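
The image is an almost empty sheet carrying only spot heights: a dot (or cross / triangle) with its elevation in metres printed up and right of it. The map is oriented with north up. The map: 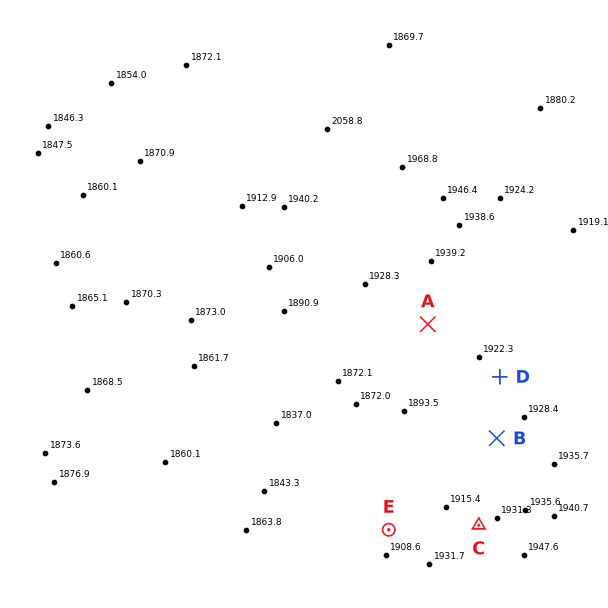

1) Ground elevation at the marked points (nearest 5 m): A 1920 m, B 1925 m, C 1930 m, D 1925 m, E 1900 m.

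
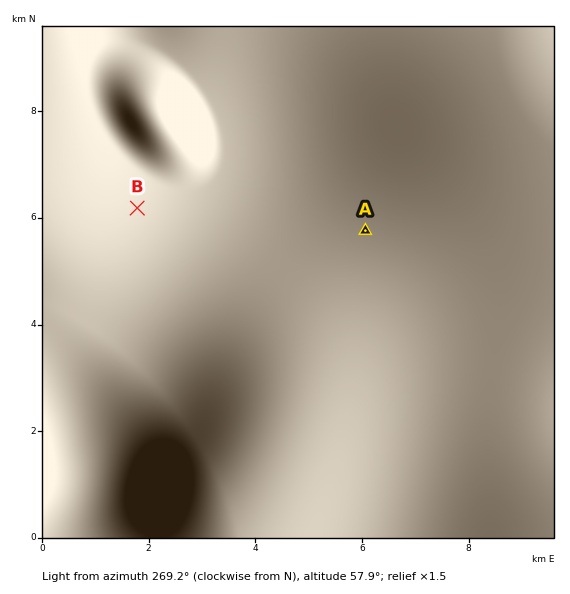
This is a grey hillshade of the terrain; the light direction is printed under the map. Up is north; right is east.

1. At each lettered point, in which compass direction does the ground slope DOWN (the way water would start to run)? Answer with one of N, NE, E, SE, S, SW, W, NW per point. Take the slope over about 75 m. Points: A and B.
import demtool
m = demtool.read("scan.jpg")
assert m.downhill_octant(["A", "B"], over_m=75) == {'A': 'SE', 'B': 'W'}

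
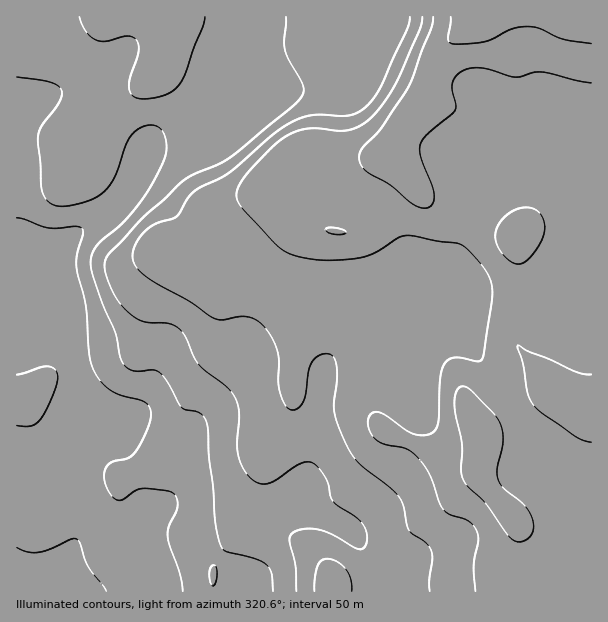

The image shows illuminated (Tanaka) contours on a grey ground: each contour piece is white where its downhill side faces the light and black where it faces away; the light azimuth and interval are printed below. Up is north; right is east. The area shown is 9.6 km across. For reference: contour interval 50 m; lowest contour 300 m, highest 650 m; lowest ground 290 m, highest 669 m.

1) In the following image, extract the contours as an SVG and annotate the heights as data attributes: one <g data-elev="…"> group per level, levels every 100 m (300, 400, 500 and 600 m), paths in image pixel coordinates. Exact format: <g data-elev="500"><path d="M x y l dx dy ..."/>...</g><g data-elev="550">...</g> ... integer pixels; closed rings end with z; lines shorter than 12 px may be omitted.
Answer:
<g data-elev="300"><path d="M17 547l10 5 11 0 13-3 20-10 6 0 3 4 8 23 18 25"/></g><g data-elev="400"><path d="M212 585l3 0 2-9-1-9-3-2-3 3-1 5z"/><path d="M17 77l33 5 8 4 4 4 0 5-2 6-19 25-3 12 4 53 4 9 8 5 11 1 16-3 13-5 10-6 11-16 13-36 10-11 8-3 7-1 6 3 5 6 2 9 0 10-10 24-12 20-14 18-35 33-4 10 1 14 10 31 13 29 5 24 4 9 4 3 6 3 19-1 6 2 8 9 15 27 4 2 12 2 7 7 3 10 1 26 4 33 2 33 5 24 3 4 4 3 27 6 12 6 6 9 1 18"/></g><g data-elev="500"><path d="M352 591l-1-12-4-9-9-8-11-3-6 2-3 5-3 12-1 13"/><path d="M410 17l-3 13-26 56-7 12-9 10-8 5-9 3-28-1-12 1-12 4-12 7-14 10-40 35-36 20-6 6-12 19-18 6-11 6-11 14-3 14 2 9 11 10 44 26 22 15 10 3 24-3 9 2 7 5 8 11 7 13 2 12 0 29 5 14 6 6 7 0 6-7 3-9 3-22 4-11 5-4 6-2 6 0 3 3 3 6 1 11-3 36 6 21 8 18 9 12 33 27 9 9 4 9 6 24 4 4 12 8 5 6 2 10-3 21 1 12"/></g><g data-elev="600"><path d="M518 542l6-1 6-4 3-6 0-7-2-9-5-8-23-19-5-9-1-11 6-27-2-16-7-11-21-22-6-5-6 0-5 5-2 12 8 40-1 24 1 9 6 9 18 18 23 32z"/><path d="M591 374l-7 0-9-3-26-12-21-8-10-6 5 20 5 28 6 12 8 8 33 23 7 4 9 2"/><path d="M513 263l6 1 8-3 10-12 6-12 2-9-2-9-4-7-6-4-11 0-10 4-9 7-6 9-2 9 3 9 6 10z"/><path d="M334 234l9 0 3-1 0-2-10-3-9 0-1 3z"/><path d="M433 17l-2 12-22 57-28 42-19 21-3 7 1 8 6 7 24 14 18 16 9 5 6 2 6-1 3-3 2-6-2-12-11-30-1-12 8-10 24-20 3-4 1-5-4-13 0-8 2-6 6-6 10-4 10 0 36 9 18-5 8 0 49 11"/></g>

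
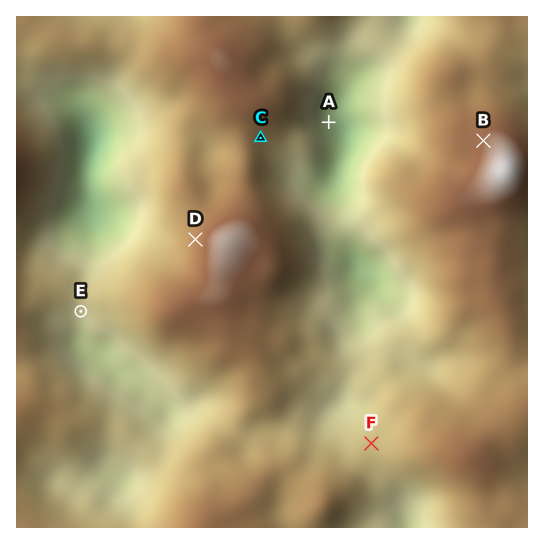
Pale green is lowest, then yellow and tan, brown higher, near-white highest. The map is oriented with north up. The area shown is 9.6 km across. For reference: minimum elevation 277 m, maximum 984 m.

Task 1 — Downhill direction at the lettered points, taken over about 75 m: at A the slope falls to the E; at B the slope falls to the W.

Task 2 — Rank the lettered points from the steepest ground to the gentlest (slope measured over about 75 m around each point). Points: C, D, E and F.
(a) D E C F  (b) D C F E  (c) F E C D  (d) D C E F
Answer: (d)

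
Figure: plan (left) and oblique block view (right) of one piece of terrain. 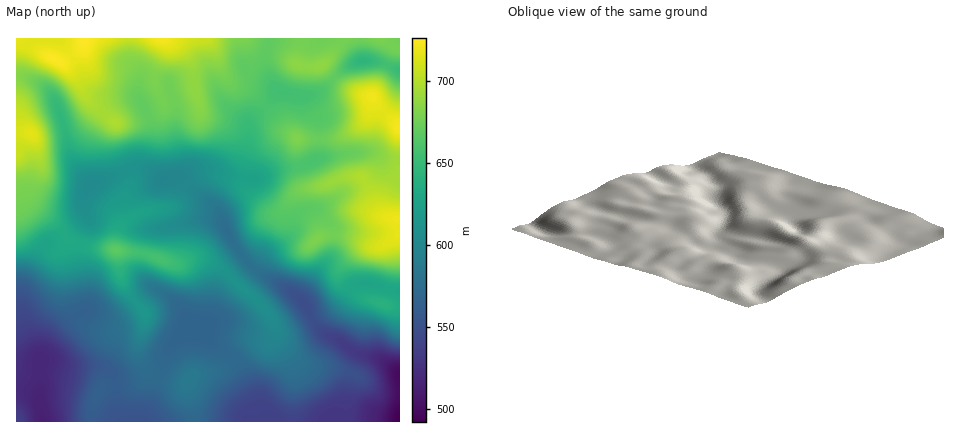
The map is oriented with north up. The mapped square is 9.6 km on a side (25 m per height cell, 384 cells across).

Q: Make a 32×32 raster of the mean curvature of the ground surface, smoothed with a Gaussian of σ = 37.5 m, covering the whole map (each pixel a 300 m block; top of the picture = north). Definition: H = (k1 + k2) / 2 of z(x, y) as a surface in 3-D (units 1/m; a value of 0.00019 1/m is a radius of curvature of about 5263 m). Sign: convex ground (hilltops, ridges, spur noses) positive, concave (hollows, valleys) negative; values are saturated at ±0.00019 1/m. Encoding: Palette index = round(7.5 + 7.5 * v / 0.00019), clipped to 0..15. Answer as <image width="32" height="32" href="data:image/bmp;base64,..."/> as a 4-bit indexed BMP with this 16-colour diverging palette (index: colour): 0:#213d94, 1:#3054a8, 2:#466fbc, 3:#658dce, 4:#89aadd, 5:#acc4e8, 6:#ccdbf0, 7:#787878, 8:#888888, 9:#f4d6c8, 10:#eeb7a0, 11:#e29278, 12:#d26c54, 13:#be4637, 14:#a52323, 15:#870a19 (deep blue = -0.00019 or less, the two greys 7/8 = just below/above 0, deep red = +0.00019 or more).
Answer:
<image width="32" height="32" href="data:image/bmp;base64,Qk12AgAAAAAAAHYAAAAoAAAAIAAAACAAAAABAAQAAAAAAAACAAATCwAAEwsAABAAAAAAAAAAlD0hAKhUMAC8b0YAzo1lAN2qiQDoxKwA8NvMAHh4eACIiIgAyNb0AKC37gB4kuIAVGzSADdGvgAjI6UAGQqHANZWa6Z3ZmaJdmd2Z2Z4l5OFaGq3Z2WJmXZWZYhVWHSUdmdoyXmXiqmHdUWrmFWKtYdoZqlnqHq5mYZXqqqH3pOHd2Z2V4doupmGiYiau8lRdVRWd3qWZ4dmZ7p5mqQiFIVFeal4xFd2Z4qqqmUwZhyHaKqZZug2d3eHestBA6Yfd3iYd1X+VXdlRZ3GJpmEjmaJdURK/nRWVFjuchSazv1ViGUzrYQBVlav5wED69yWNXmFNvwAGJdZ/EAAF/YyAySrqEbWB//YjbEiWGbnIEl4y5dq2c/8y7sRd+/SOM3qtnmar//smbzEB1Sf+Tjv67UmqEiCETaIcC2ZhL2Yhnq6iYQmmFMzRUBf26aHRHmKmqlEeYnMyodQW9uGZXu6u4qoNHmXeaqFJKmJuFRGmIZoujRWiXNGdou2Rb3elHiGVvszRFiVVmmndSN3at3ZaKf2FWZUVEQ0RYdmdTJHeGmI8imHUjeWNGiHh4pUQxM3f/FJebd6pqyJhnmvqrp1TZ+wOI3+qZbNmYWKqmVa2n6LYDu6yGemnJdleIZ3NLqKujBuqHVIloxVh4eGd1W6t6gAvGd1WnarOJmFVENt//NSBuiYd2lGmEqIdGeGOs7wNb+2t1dWVYZ5WHbOz4AAIIz7eqUzNrp0mEdnqWjXAFyXZWqZhp3Kmsd6Zmd2eqzJ"/>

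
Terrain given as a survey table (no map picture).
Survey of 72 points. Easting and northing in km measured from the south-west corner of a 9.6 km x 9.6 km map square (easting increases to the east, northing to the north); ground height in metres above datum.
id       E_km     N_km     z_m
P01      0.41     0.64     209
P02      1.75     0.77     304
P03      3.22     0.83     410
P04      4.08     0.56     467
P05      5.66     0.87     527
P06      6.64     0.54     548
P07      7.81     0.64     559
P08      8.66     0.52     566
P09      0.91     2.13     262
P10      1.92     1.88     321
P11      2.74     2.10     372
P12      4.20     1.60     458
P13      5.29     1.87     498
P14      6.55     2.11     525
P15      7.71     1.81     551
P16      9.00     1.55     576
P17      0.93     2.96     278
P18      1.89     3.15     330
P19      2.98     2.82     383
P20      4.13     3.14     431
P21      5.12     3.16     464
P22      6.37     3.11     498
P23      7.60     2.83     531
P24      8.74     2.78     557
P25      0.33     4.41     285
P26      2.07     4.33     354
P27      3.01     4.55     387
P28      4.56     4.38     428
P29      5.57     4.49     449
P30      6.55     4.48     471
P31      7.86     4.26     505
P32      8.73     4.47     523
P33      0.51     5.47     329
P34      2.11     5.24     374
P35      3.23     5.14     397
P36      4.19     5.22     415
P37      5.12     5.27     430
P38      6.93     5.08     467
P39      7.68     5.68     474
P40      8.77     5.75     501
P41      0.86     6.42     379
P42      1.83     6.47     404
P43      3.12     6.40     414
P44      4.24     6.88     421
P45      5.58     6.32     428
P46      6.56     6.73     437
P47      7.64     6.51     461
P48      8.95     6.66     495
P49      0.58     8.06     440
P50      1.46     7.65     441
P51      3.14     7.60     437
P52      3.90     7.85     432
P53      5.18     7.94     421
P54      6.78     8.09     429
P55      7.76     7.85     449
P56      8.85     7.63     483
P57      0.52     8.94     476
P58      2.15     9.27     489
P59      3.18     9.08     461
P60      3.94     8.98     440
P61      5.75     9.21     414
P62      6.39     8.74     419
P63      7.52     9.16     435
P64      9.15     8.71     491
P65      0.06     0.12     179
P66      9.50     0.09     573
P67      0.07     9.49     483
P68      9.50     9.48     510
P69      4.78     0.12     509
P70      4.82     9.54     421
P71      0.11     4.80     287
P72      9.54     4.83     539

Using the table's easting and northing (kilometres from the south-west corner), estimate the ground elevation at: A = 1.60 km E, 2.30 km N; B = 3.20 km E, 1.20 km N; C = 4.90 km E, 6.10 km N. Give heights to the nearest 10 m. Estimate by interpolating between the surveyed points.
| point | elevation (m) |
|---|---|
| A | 310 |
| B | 410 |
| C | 420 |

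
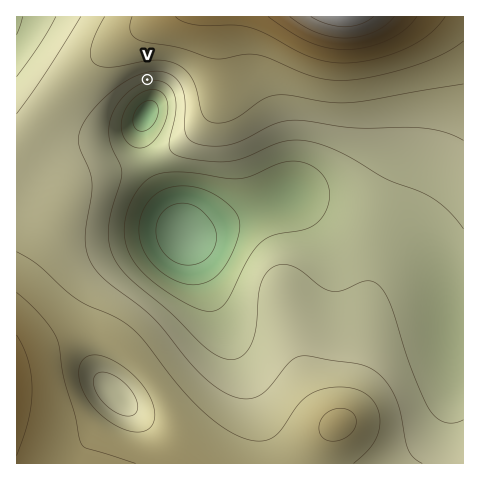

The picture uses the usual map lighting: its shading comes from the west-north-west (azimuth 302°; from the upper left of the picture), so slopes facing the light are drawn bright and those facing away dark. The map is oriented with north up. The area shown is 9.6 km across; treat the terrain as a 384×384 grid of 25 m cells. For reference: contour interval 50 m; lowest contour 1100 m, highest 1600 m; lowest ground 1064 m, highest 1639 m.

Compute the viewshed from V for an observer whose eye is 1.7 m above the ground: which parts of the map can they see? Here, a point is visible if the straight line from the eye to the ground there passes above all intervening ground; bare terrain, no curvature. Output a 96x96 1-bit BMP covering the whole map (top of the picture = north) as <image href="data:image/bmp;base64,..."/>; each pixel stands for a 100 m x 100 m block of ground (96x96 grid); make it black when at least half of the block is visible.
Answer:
<image width="96" height="96" href="data:image/bmp;base64,Qk2+BAAAAAAAAD4AAAAoAAAAYAAAAGAAAAABAAEAAAAAAIAEAAATCwAAEwsAAAIAAAAAAAAA////AAAAAAAAAAADA///8AAAAAAAAAADz///8AAAAAAAAAAB////8AAAAAAAAAAB////+AAAAAAAAAAA////+AAAAAAAAAAAf////gAAAAAAAAAAf////wAAAAAAAAAAf////8AAAAAAAAAAf/////AAAAAAAAAAf/////wAAAAAAAAAf/////4AAAAAAAAAf/////wAAAAAAAAAf/////gAAAAAIAAA/////+AAAAAAYAAA/////4AAAAAAYAAB/////wAAAADg4AAB/////AAAAAD/4AAD////8AAAAAD/wAAD////4AAAAAD/wAAH////wAAAAAD/wAAP////gAAAAAD/wAAf////AAAAAAD/wAA////8AAAAAAD/wAB////4AAAAAAD/wAD////gAAAAAAD/wAP////AAAAAAAD/4Af///+AAAAAAAD/8B////4AAAAAAAD///////wAAAAAAAD///////gAAAAAAAD///////AAAAAAAAD//////+AAAAAAAAD//////8AAAAAAAAD//////4AAAAAAAAD//////wAAAAAAAAD//////AAAAAAAAAD/////+AAAAAAAAAD/////4AAAAAAAAAD/////wAAAAAAAAAD/////AAAAAAAAAAD////+AAAAAAAAAAD////4AAAAAAAAAAD////wAAAAAAAAAAD////gAAAAAAAAAAD////AAAAAAAAAAACA//+AAAAAAAAAAAAAf/8AAAAAAAAAAAAAP/4AAAAAAAAAAAAAH/4AAAAAAAAAAAAAH/wAAAAAAAAAAAAAD/gAAAAAAAAAAAAAB/gAAAAAAAAAAAAAB/gAAAAAAAAAAAAAB/AAAAAAAAAAAAAAB/AAAAAAAAAAAAAAB/AAAAAAAAAAAAAAB/gAAAAAAAAAAAAAB/gAAAAAAAAAAAAAD/gAAAAAAAAAAAAAD/wAAAAAAAAAAAAAD/4AAAAAAAAAAAAAD/+AAAAAAAAAAAAAD//AAAAAAAAAAAAAD//wAAAAAAAAAAAAD//4AAAAAAAAAAAAD//+AAAAAAAAAAAAD///AAAAAAAAAAAAB///gAAAAAAAAAAAB///4AAAAAAAAAAAB///8AAAAAAAAAAAA///+AAAAAAAAAAAA///+AAAAAAAAAAAAf///AAAAAAAAAAAAf///gAAAAAAAAAAAP///gAAAAAAAAAAAP///wAAAAAAAAAAAH///wAAAAAAAAAAAD///wAAAAAAAAAAAB///wAAAAAAAAAAAA///wAAAAAAAAAAAAf//wAAAAAAAAAAAAP//wAAAAAAAAAAAAD//gAAAAAAAAAAAAA//gAAAAAAAAAAAAAH/AAAAAAAAAAAAAAB+AAAAAAAAAAAAAAAQAAAAAAAAAAAAAAAAAAAAAAAAAAAAAAAAAAAAAAAAAAAAAAAAAAAAAAAAAAAAAAAAAAAAAAAAAAAAAAAAAAAAAAAAAAAAAAAAAAAAAAAAAAAAAAAAAAAAAAAAAAAAAAAAAAAAAAAAAAAAAAAAAAAAAAAAAA="/>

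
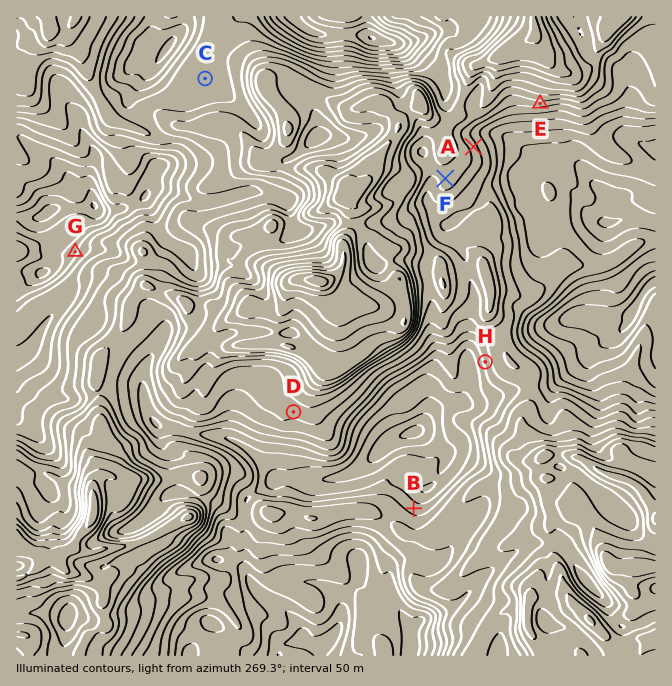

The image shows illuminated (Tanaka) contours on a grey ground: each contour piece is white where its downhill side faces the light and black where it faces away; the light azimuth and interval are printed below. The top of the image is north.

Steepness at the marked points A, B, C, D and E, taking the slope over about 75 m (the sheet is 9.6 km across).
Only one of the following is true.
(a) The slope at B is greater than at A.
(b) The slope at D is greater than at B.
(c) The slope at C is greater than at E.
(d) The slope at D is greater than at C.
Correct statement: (d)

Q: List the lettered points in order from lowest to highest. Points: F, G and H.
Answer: G H F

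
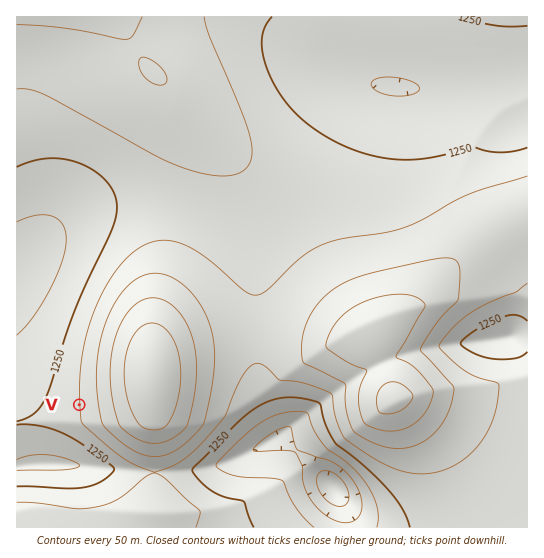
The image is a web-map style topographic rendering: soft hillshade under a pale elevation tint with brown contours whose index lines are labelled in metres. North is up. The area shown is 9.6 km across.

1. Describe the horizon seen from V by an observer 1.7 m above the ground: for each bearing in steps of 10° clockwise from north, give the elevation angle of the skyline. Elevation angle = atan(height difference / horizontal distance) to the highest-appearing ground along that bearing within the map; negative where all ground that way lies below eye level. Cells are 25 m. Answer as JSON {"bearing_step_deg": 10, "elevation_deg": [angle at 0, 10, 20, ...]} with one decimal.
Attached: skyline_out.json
{"bearing_step_deg": 10, "elevation_deg": [0.5, 1.2, 2.8, 4.6, 6.3, 7.7, 8.7, 9.3, 9.4, 9.1, 8.5, 7.6, 6.3, 5.0, 3.7, 2.5, 1.4, 0.3, 0.2, 0.4, 0.7, 0.7, -2.3, -3.6, -3.1, -2.5, -2.6, -3.0, -3.3, -3.5, -3.5, -3.4, -3.2, -2.8, -1.8, 0.2]}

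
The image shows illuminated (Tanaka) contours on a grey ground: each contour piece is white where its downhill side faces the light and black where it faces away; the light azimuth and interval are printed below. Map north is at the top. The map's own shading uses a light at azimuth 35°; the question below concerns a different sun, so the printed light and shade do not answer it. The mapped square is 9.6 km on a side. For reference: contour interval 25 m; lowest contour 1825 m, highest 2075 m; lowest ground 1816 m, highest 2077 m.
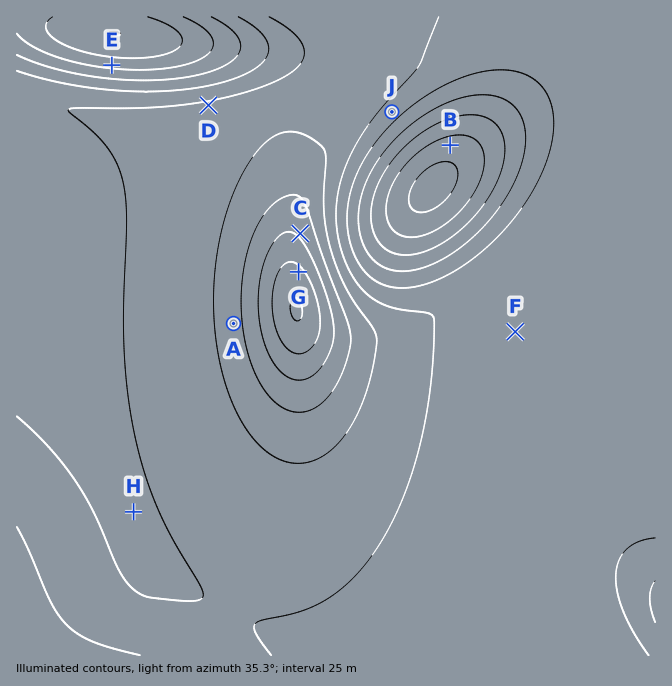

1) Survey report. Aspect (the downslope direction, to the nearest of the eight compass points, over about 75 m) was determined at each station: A W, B S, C NE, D N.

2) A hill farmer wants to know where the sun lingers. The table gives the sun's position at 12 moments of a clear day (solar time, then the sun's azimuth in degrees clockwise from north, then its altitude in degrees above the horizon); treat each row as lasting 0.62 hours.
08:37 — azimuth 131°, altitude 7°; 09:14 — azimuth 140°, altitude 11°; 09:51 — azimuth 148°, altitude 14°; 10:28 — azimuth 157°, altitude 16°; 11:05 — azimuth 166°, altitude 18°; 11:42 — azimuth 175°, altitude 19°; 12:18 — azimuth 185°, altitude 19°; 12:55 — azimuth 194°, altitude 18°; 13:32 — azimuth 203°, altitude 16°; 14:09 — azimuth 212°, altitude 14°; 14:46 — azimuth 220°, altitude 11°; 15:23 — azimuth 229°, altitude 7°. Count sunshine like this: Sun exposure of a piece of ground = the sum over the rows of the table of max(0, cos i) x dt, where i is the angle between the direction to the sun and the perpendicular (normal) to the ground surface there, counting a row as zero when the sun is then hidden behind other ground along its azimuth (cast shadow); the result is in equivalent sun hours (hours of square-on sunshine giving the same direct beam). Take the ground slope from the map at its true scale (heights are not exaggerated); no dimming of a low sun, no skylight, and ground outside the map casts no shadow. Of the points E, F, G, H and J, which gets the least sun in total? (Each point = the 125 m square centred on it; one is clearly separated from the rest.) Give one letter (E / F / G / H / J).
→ E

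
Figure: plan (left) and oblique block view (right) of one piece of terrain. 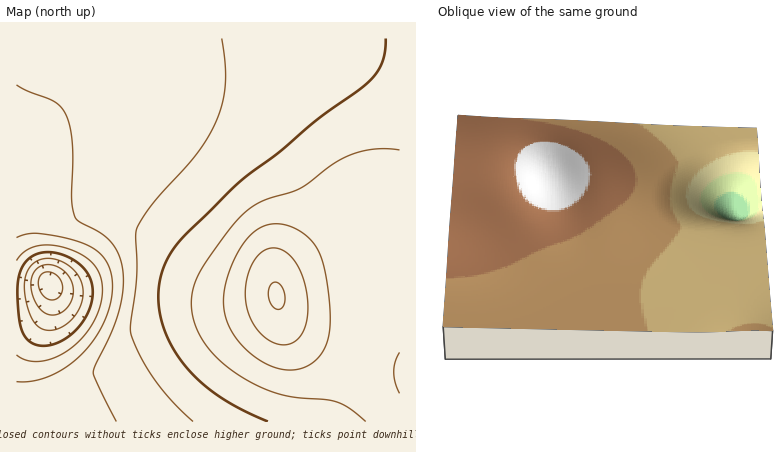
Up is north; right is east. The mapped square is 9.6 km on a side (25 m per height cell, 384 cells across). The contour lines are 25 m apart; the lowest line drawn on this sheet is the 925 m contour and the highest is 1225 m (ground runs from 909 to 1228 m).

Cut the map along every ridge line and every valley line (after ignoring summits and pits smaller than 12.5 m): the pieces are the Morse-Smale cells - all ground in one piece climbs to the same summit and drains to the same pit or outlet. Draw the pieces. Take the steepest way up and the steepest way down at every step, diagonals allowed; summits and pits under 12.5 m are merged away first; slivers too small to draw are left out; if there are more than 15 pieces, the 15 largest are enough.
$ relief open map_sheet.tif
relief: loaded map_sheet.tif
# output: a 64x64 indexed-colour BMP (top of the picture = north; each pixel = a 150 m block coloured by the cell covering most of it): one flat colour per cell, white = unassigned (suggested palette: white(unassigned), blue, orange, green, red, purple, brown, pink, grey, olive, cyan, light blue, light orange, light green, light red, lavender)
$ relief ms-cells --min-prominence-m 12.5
<image width="64" height="64" href="data:image/bmp;base64,Qk12CAAAAAAAAHYAAAAoAAAAQAAAAEAAAAABAAQAAAAAAAAIAAATCwAAEwsAABAAAAAAAAAA////ALR3HwAOf/8ALKAsACgn1gC9Z5QAS1aMAMJ34wB/f38AIr28AM++FwDox64AeLv/AIrfmACWmP8A1bDFABERERERERERERERERERERERERERERERERERERERERERERERERERERERERERERERERERERERERERERERERERERERERERERERERERERERERERERERERERERERERERERERERERERERERERERERERERERERERERERERERERERERERERERERERERERERERERERERERERERERERERERERERERERERERERERERERERERERERERERERERERERERERERERERERERERERERERERERERERERERERERERERERERERERERERERERERERERERERERERERERERERERERERERERERERERERERERERERERERERERERERERERERERERERERERERERERERERERERERERERERERERERERERERERERERERERERERERERERERERERERERERERERERERERERERERERERERERERERERERERERERERERERERERERERERERERERERERERERERERERERERERERERERERERERERERERERERERERERERERERERERERERERERERERERERERERERERERERERERERERERERERERERERERERERERERERERERERERERERERERERERERERERERERERERERERERERERERERERERERERERERERERERERERERERERERERERERERERERERERERERERERERERERERERERERERERERERERERERERERERERERERERERERERERERERERERERERERERERERERERERERERERERERERERERERERERERERERERERERERERERERERERERERERERERERERERERERERERERERERERERERERERERERERERERERERERERERERERERERERERERERERERERERERERERERERERERERERERERERERERERERERERERERERERERERERERERERERERERERERERERERERERERERERERERERERERERERERERERERERERERERERERERERERERERERERERERERERERERERERERERERERERERERERERERERERERERERERERERERERERERERERERERERERERERERERERERERERERERERERERERERERERERERERERERERERERERERERERERERERERERERERERERERERERERERERERERERERERERERERERERERERERERERERERERERERERERERERERERERERERERERERERERERERERERERERERERERERERERERERERERERERERERERERERERERERERERERERERERERERERERERERERERERERERERERERERERERERERERERERERERERERERERERERERERERERERERERERERERERERERERERERERERERERERERERERERERERERERERERERERERERERERERERERERERERERERERERERERERERERERERERERERERERERERERERERERERERERERERERERERERERERERERERERERERERERERERERERERERERERERERERERERERERERERERERERERERERERERERERERERERERERERERERERERERERERERERERERERERERERERERERERERERERERERERERERERERERERERERERERERERERERERERERERERERERERERERERERERERERERERERERERERERERERERERERERERERERERERERERERERERERERERERERERERERERERERERERERERERERERERERERERERERERERERERERERERERERERERERERERERERERERERERERERERERERERERERERERERERERERERERERERERERERERERERERERERERERERERERERERERERERERERERERERERERERERERERERERERERERERERERERERERERERERERERERERERERERERERERERERERERERERERESIRERERERERERERERERERERERERERERERERERERERERIiEREREREREREREREREREREREREREREREREREREREREiIiERERERERERERERERERERERERERERERERERERERESIiIhERERERERERERERERERERERERERERERERERERERIiIiIREREREREREREREREREREREREREREREREREREREiIiIiERERERERERERERERERERERERERERERERERERESIiIiIhERERERERERERERERERERERERERERERERERERIiIiIiIREREREREREREREREREREREREREREREREREREiIiIiIiERERERERERERERERERERERERERERERERERESIiIiIiIhERERERERERERERERERERERERERERERERERIiIiIiIiEREREREREREREREREREREREREREREREREREiIiIiIiIhERERERERERERERERERERERERERERERERESIiIiIiIiERERERERERERERERERERERERERERERERERIiIiIiIiIhEREREREREREREREREREREREREREREREREiIiIiIiIiERERERERERERERERERERERERERERERERESIiIiIiIiIRERERERERERERERERERERERERERERERER"/>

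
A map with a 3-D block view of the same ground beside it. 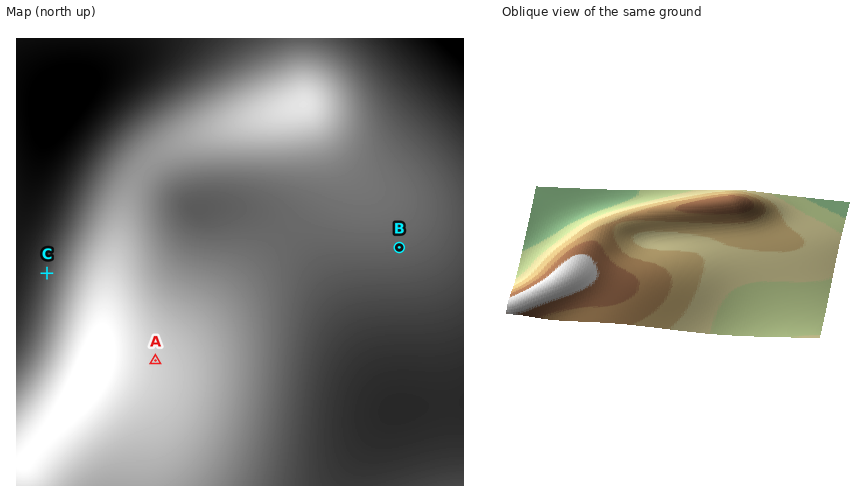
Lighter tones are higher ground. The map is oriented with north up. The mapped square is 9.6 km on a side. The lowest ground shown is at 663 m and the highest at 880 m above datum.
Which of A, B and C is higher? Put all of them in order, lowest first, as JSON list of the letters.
["C", "B", "A"]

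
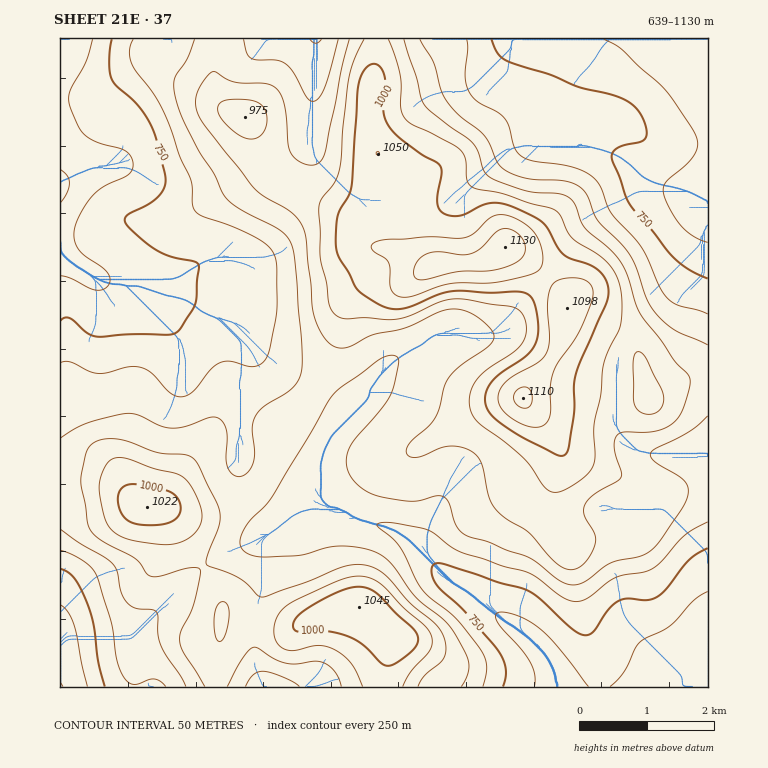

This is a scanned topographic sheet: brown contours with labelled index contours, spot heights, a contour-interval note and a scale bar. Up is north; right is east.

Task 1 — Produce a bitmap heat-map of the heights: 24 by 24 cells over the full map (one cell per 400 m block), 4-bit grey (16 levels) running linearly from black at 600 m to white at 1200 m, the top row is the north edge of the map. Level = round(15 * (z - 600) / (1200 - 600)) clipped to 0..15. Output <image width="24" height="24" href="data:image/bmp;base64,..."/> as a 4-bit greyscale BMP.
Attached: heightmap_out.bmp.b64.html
<image width="24" height="24" href="data:image/bmp;base64,Qk2WAQAAAAAAAHYAAAAoAAAAGAAAABgAAAABAAQAAAAAACABAAATCwAAEwsAABAAAAAAAAAAAAAAABEREQAiIiIAMzMzAERERABVVVUAZmZmAHd3dwCIiIgAmZmZAKqqqgC7u7sAzMzMAN3d3QDu7u4A////ACRVaHZ3iZh1QyMyIiRWeIiZmql1MjMyIjRmeIiqu6hTI0QzMjVneIeJqoVDNFVEQ0Z4iHd3d2REVndlQ2eZmHZmZlVWd4h3ZXmqqHZlVWZniId3dnmqmGZmZnd3iJh3dniYh2ZmZ3d4iamHZWd3Z2Z2ZneIq6mIdmZmVmZ2ZneJzLmJh1VVVVVnZmeJvLmZh0RERFVnd2d3irqZd0M0REVnmId3isuYZjMzREVomruaqsuXVCMzREVoq83cy7qGRCNEREVoq7zM3Kh1MyNEVWd5qrqqupdUMhIzVniIqqqph3ZDIiIjVoiHm7qYZVRDMiM0Z5l3m6mGVVREMjM1aJl3mphlVUREMiNFaHd2ipdlREQzIiNWZ3ZleYZkQzMyIg=="/>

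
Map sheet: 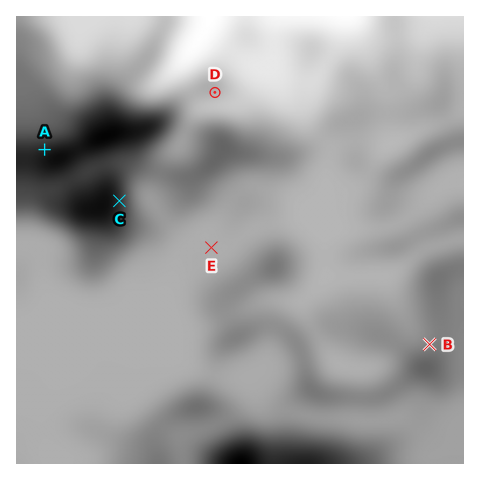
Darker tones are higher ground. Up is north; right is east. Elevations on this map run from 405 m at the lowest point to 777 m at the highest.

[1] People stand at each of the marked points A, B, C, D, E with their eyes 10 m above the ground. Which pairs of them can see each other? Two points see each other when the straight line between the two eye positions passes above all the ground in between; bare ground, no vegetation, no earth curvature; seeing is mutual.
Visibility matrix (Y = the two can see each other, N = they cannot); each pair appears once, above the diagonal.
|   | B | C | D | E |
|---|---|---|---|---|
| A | N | N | N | N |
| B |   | Y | N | N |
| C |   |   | Y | Y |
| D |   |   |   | N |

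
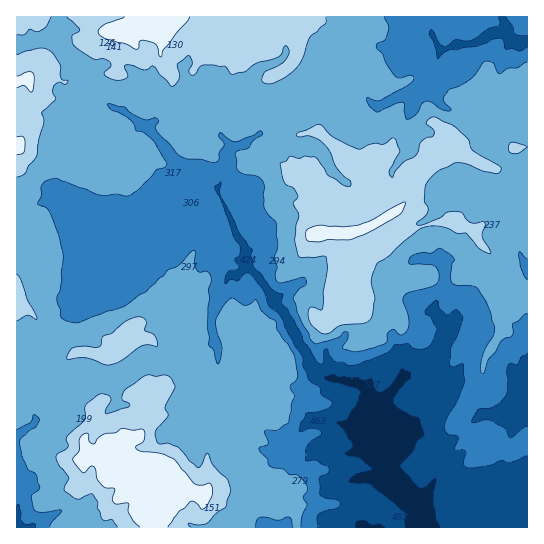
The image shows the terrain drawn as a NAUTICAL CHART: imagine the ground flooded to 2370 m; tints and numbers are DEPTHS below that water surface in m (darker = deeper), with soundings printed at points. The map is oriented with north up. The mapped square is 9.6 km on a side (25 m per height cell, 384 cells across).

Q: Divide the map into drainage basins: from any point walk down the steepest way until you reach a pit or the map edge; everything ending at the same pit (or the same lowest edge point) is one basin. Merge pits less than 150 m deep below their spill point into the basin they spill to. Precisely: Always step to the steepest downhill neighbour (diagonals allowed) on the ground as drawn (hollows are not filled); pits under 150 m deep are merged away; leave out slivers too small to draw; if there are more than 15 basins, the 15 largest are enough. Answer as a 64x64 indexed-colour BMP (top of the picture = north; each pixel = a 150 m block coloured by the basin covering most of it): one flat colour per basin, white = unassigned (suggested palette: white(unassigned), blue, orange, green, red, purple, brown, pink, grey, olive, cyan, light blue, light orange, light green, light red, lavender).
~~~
<image width="64" height="64" href="data:image/bmp;base64,Qk12CAAAAAAAAHYAAAAoAAAAQAAAAEAAAAABAAQAAAAAAAAIAAATCwAAEwsAABAAAAAAAAAA////ALR3HwAOf/8ALKAsACgn1gC9Z5QAS1aMAMJ34wB/f38AIr28AM++FwDox64AeLv/AIrfmACWmP8A1bDFADMzMzMzMzMzMxERERERERERERERERERERERERERERERMzMzMzMzMzMzEREREREREREREREREREREREREREREREzMzMzMzMzMzMRERERERERERERERERERERERERERERETMzMzMzMzMzMzERERERERERERERERERERERERERERERMzMzMzMzMzMzMREREREREREREREREREREREREREREREzMzMzMzMzMzMxERERERERERERERERERERERERERERETMzMzMzMzMzMzERERERERERERERERERERERERERERERMzMzMzMzERMzEREREREREREREREREREREREREREREREzMzMzMzERERERERERERERERERERERERERERERERERETMzMzMxERERERERERERERERERERERERERERERERERERMzMzMzEREREREREREREREREREREREREREREREREREREzMzMzMRERERERERERERERERERERERERERERERERERETMzMzMxERERERERERERERERERERERERERERERERERERMzMzMzMREREREREREREREREREREREREREREREREREREzMzMzMxERERERERERERERERERERERERERERERERERETMzMzMzMRERERERERERERERERERERERERERERERERERMzMzMzMzMxEREREREREREREREREREREREREREREREREzMzMzMzMzMzMRERERERERERERERERERERERERERERETMzMzMzMzMzMxERERERERERERERERERERERERERERERMzMzMzMzMzMzEREREREREREREREREREREREREREREREzMzMzMzMzMzMRERERERERERERERERERERERERERERETMzMzMzMTMzMxERERERERERERERERERERERERERERERMzMzMREREzMzEREREREREREREREREREREREREREREREzMzMxEREREzERERERERERERERERERERERERERERERETMzERERERERERERERERERERERERERERERERERERERERMzEREREREREREREREREREREREREREREREREREREREREzERERERERERERERERERERERERERERERERERERERERETEREREREREREREREREREREREREREREREREREREREREREREREREREREREREREREREREREREREREREREREREREREREREREREREREREREREREREREREREREREREREREREREREREREREREREREREREREREREREREREREREREREREREREREREREREREREREREREREREREREREREREREREREREREREREREREREREREREREREREREREREREREREREREREREREREREREREREREREREREREREREREREREREREREREREREREREREREREREREREREREREREREREREREREREREREREREREREREREREREREREREREREREREREREREREREREREREREREREREREREREREREREREREREREREREREREREREREREREREREREREREREREREREREiIiIhERERERERERERERERERERERERERERERERERERESIiIiIhERERERERERERERERERERERERERERERERERERIiIiIiIREREREREREREREREREREREREREREREREREREiIiIiIiERERERERERERERERERERERERERERERERERESIRERIiIhEREREREREREREREREREREREREREREREREREREREiIiIRERERERERERERERERERERERERERERERERERERERIiIhEREREREREREREREREREREREREREREREREREREREiIiIRERERERERERERERERERERERERERERERERERERESIiIiERERIiERERERERERERERERERERERERERERERESIiIiIiESIiIRERERERERERERERERERERERERERERIiIiIiIiIiIiIiIRERERERERERERERERERERERERESIiIiIiIiIiIiIiIiERERERERERERERERERERERERISIiIiIiIiIiIiIiIiIRERERERERERERERERERERERIiIiIiIiIiIiIiIiIiIhEREREREREREREREREREREREiIiIiIiIiIiIiIiIiIiERERERERERERERERERERERESIiIiIiIiIiIiIiIiIiIRERERERERERERERERERERESIiIiIiIiIiIiIiIiIiIhERERERERERERERERERERERIiIiIiIiIiIiIiIiIiIiEREREREREREREREREREREREiIiIiIiIiIiIiIiIiIiIREREREREREREREREREREREiIiIiIiIiIiIiIiIiIiIhERERERERERERERERERERERIiIiIiIiIiIiIiIiIiIiERERERERERERERERERERERESIiIiIiIiIiIiIiIiIiIRERERERERERERERERERERERIiIiIiIiIiIiIiIiIiIhEREREREREREREREREREREREiIiIiIiIiIiIiIiIiIiERERERERERERERERERERERERIiIiIiIiIiIiIiIiIiIREREREREREREREREREREREREiIiIiIiIiIiIiIiIiIhERERERERERERERERERERERESIiIiIiIiIiIiIiIiIi"/>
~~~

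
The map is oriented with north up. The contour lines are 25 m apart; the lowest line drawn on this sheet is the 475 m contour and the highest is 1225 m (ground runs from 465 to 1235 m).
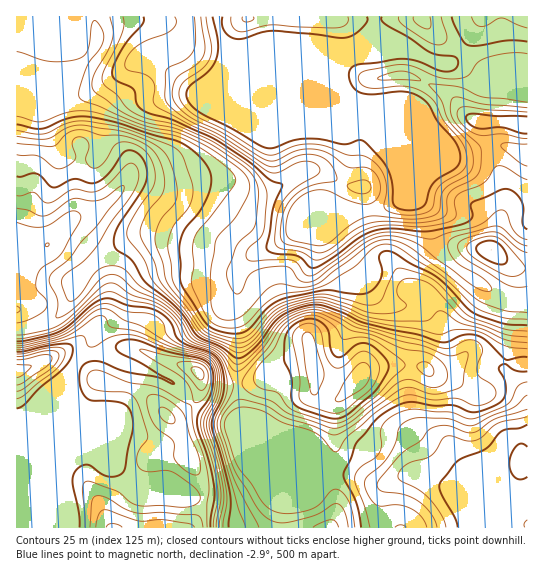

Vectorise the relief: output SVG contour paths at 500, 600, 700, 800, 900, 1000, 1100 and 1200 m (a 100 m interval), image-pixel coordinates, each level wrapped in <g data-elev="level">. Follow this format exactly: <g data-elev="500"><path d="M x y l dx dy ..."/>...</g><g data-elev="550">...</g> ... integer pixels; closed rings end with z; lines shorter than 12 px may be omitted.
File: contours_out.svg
<g data-elev="500"><path d="M527 42l-18-2-30 6-10-1-7-6-10-22"/><path d="M222 17l0 9 3 7 6 4 8 2 23-7 11-1 73 7 8-3 7-6 6-7 0-5"/><path d="M382 17l0 4 4 4 23 12 18 14 10 4 17 1 4 5-1 6-8 5-11-2-23-9-13-2-44 5-5 3-4 4 0 7 3 7 3 5 6 3 12 1 30-2 10 1 9 5 7 7 8 16 16 17 5 9 2 11-2 7-24 17-4 7-5 16-4 3-7 2-13-1-7-4-2-24-4-12-7-10-18-18-5-1-15 4-24-5-17 0-9 1-19 8-7 0-8-3-28-17-26-13-12-8-6-9 0-8 4-6 19-14 7-13 1-16-5-24"/></g><g data-elev="600"><path d="M527 180l-22-13-8-1-14 17-21 9-5 4-3 6 2 13-4 6-27 6-36-2-18 3-13 6-25 19-14 7-5 0-15-9-20-3-3-3-1-7 2-21 4-12 5-8 8-8 24-15 2-3-1-4-6-5-10-1-8 3-16 8-9 0-52-34-28-13-34-19-3-5 2-14-2-6-8-7-18-4-2-4 0-4 5-9 8-8 9-5 19-6 7-5 3-7-1-5"/><path d="M527 112l-38-2-24-3-6 2-2 5 2 5 3 6 15 9 8 2 18-2 24 4"/></g><g data-elev="700"><path d="M527 313l-21-2-24-9-71-54-13-6-12-2-9 1-10 5-50 38-15 3-20-3-8 1-8 5-17 20-8 7-11 3-11-2-6-7-2-10 0-28 4-30 4-8 17-18 11-21 3-10-4-11-8-8-23-16-27-14-14-5-33-8-60-25-2-4 0-4 6-21 4-8 12-15 2-6-1-11-7-9-2 1-1 3-4 25-4 5-5 3-13 3-16 0-33-9"/><path d="M527 253l-9-4-16-14-8-3-9 1-19 5-7 4-1 4 1 6 6 6 38 25 12 4 12-1"/></g><g data-elev="800"><path d="M437 527l-7-14-12-12-13-6-20-3-6-2-2-5 3-7 21-24 20-13 6-10 6-3 14-2 19 6 7 1 5-2 17-12 32-10"/><path d="M527 337l-21-2-40-15-8-6-27-29-9-5-12-2-8 2-4 6-1 5 1 4 8 8 0 3-4 4-5 2-12 2-15-1-41-15-15-1-24 6-13 6-9 8-14 18-9 7-11 1-21-7-11-7-15-22-19-22-3-8-2-15-7-17-1-10 4-12 4-7 11-12 3-9 0-10-4-14-4-12-6-8-13-9-20-8-13-4-32-5-16 2-16 10-7 2-29-3"/></g><g data-elev="900"><path d="M355 527l-3-14-3-12-6-8-6-4-7 3-13 14-13 5-22 2-9-2-7-5-31-45-10-33 0-6 2-6 6-6 6-3 8 0 13 3 23 13 32 10 7 5 11 13 4 1 10-15 27-23 29-18 10-1 21 5 23-2 20 8 6-1 9-4 4-6-1-6-4-5-11-7-3-6 0-6 5-14 0-4-2-4-5-2-6-1-18 8-9 0-23-8-58-15-34-15-14-3-16 4-14 7-7 7-13 18-12 12-9 8-7 1-16-15-24-11-13-20-8-9-13-11-21-12-13-14-6-5-11-1-9 2-7 6-17 24-7 3-3-3-5-13 0-7 5-5 16-11 10-11 19-30 19-26 6-10 2-8-1-7-4-6-3-1-4 1-20 21-12 7-22-3-19 12-5 2-6-2-9-9-17 4"/></g><g data-elev="1000"><path d="M229 527l2-22-1-14-8-33-10-32 1-9 9-20 2-11-2-19-7-11-6-4-19-6-10-5-4-6-6-13-12-11-11-3-20-3-18-7-7 1-8 4-24 22-11 7-27 7-15 2"/><path d="M329 418l9 0 8-3 26-21 14-19 3-10-3-6-7-8-7-5-6-3-10 2-14 11-7 0-4-6-2-17-4-7-10-7-10 0-7 3-7 5-4 6-2 6-1 20 8 19 0 21 3 6 4 3z"/></g><g data-elev="1100"><path d="M213 527l5-28 0-12-5-24-11-30-1-10 2-9 9-16 3-12-1-16-5-9-8-4-31-8-29-12-12-2-17 2-19 10-5-1-3-9-4-1-54 13-10 1"/></g><g data-elev="1200"><path d="M195 527l-6-3-23-4-28 1-33-11-3 0-3 4-3 13"/><path d="M169 423l5 0 1-2-1-4-5-7-8-3-2 3 1 5 3 5z"/><path d="M17 385l6-2 22-16 6-5 1-4-2-3-5 0-19 4-9 1"/><path d="M199 379l3 1 1-2 0-7-5-4-6 0 0 4z"/></g>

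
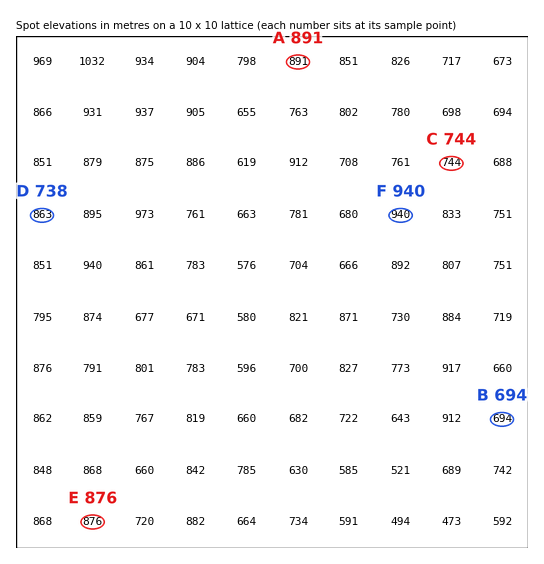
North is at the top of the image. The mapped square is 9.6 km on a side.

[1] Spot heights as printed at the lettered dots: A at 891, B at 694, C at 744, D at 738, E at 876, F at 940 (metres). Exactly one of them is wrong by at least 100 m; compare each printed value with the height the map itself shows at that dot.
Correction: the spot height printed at D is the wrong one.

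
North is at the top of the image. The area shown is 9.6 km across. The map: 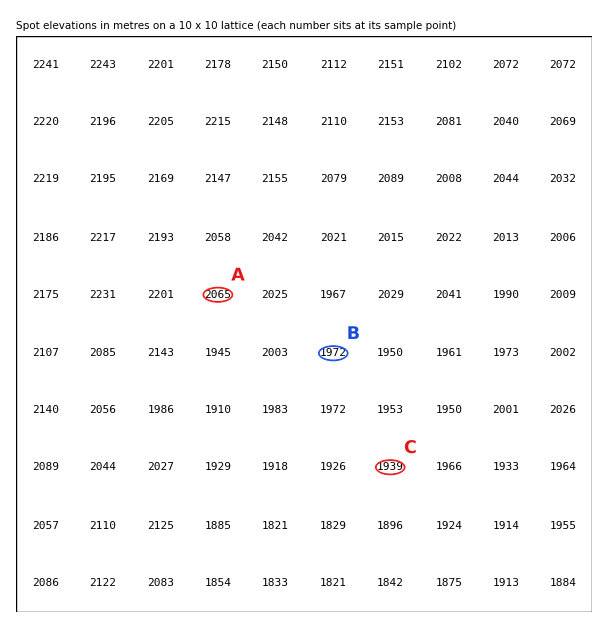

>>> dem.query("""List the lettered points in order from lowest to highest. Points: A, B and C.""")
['C', 'B', 'A']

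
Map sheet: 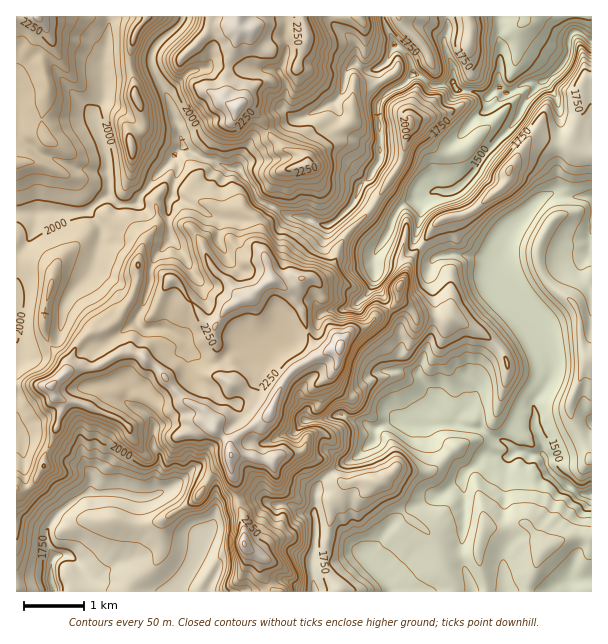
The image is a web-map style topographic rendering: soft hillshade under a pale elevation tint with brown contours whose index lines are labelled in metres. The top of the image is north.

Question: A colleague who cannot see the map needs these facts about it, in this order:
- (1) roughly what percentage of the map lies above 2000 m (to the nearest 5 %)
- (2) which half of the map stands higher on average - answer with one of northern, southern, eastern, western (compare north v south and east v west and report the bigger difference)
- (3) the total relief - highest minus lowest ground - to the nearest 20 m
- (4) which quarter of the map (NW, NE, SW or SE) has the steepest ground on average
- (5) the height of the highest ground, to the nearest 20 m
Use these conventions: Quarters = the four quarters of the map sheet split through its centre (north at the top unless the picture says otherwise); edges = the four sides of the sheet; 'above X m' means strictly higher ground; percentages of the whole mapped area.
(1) Roughly 40 % of the ground is higher than 2000 m.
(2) On average the western half of the map is the higher ground.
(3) The total relief is about 1100 m.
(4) The steepest ground, on average, is in the north-east quarter.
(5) About 2420 m is the highest elevation on the sheet.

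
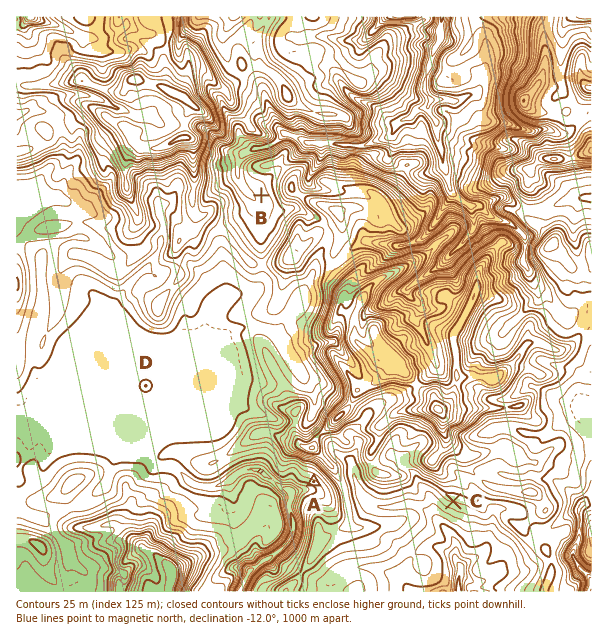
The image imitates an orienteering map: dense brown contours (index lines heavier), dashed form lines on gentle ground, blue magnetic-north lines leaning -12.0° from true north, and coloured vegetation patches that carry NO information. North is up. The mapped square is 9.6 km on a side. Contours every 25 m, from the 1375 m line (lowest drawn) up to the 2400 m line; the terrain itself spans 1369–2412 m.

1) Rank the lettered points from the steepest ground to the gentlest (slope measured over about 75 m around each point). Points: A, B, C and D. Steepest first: A C B D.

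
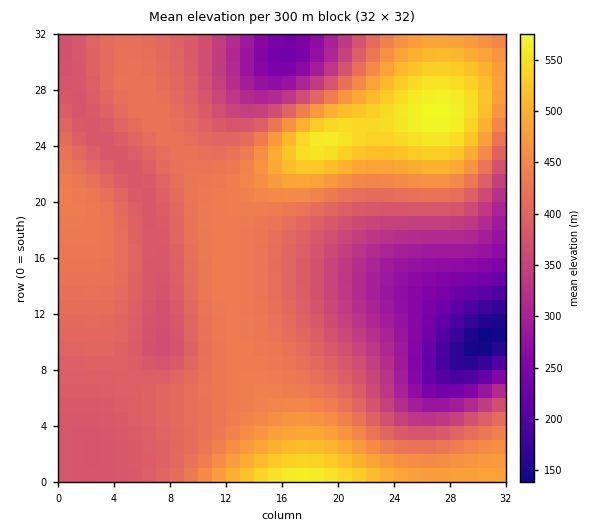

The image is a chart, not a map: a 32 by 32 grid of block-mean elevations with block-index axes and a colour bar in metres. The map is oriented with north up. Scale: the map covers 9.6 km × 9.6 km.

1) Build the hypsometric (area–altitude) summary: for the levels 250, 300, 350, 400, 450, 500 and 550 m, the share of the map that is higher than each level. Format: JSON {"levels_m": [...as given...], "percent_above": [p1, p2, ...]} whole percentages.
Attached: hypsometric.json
{"levels_m": [250, 300, 350, 400, 450, 500, 550], "percent_above": [95, 88, 81, 56, 21, 11, 3]}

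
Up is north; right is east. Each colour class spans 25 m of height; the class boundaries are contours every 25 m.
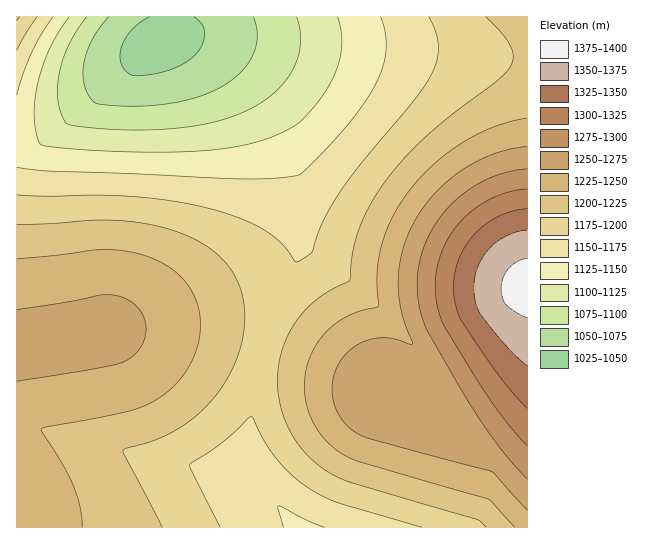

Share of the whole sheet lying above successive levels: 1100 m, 91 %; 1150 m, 79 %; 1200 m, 51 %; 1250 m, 20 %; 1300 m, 6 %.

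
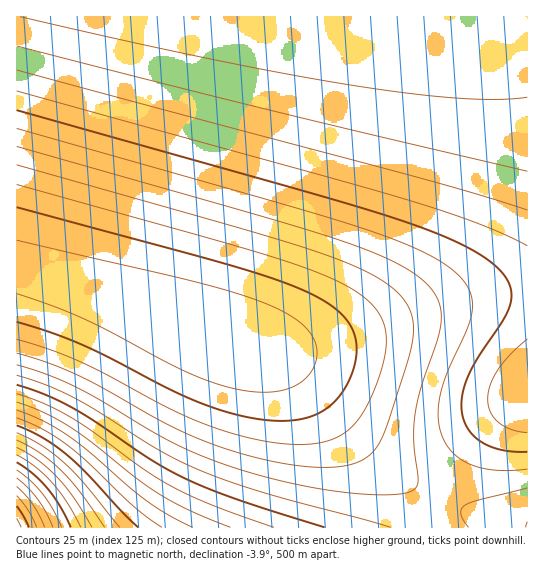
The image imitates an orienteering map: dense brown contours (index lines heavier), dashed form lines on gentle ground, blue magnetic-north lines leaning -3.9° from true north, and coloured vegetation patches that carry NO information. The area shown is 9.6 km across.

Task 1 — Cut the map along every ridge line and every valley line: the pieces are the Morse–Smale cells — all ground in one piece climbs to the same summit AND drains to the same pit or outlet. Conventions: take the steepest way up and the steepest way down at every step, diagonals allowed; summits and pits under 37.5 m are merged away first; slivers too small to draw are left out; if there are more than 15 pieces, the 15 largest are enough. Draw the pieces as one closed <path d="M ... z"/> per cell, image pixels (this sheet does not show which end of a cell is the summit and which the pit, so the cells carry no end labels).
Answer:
<path d="M527 16l-510 0-1 251 95 29 112 43 34 9 20 3 21-2 25-5 88-31 39-10 44-8 33-2z"/><path d="M21 268l-5 1 1 259 511-1-31-6-38-12-33-16-23-14-18-15-37-37-29-36-25-24-13-10-19-8-65-20-86-33z"/><path d="M527 293l-33 2-44 8-39 10-98 34-28 4-22-1 18 7 13 10 25 24 29 36 37 37 18 15 23 14 33 16 38 12 30 6z"/>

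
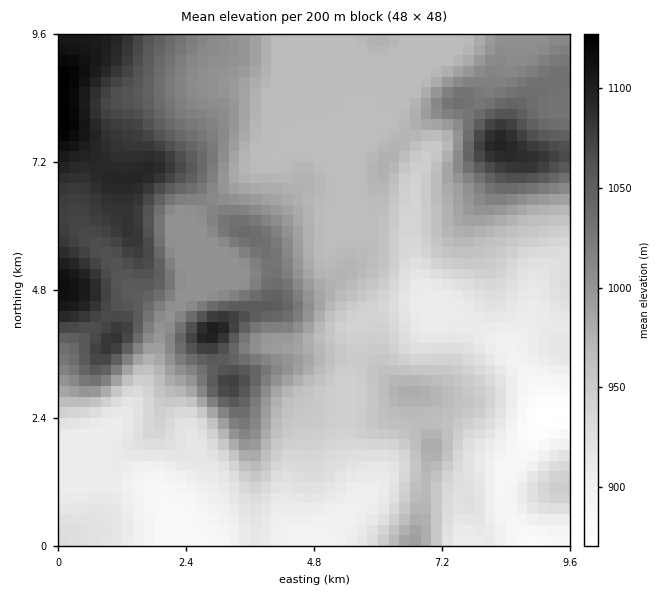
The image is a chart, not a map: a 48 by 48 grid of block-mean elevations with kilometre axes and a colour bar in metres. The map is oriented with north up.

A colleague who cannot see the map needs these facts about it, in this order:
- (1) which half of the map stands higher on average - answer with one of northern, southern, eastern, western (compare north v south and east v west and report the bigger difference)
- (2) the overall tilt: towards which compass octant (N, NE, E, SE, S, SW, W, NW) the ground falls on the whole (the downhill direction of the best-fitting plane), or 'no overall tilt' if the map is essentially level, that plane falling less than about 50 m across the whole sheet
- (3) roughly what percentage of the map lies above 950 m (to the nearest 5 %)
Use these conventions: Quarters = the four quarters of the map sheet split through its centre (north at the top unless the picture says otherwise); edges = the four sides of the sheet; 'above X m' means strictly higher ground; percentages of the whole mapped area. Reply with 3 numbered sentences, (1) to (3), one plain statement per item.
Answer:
(1) On average the northern half of the map is the higher ground.
(2) The general tilt is down to the south-east (the land rises towards the north-west).
(3) Roughly 65 % of the ground is higher than 950 m.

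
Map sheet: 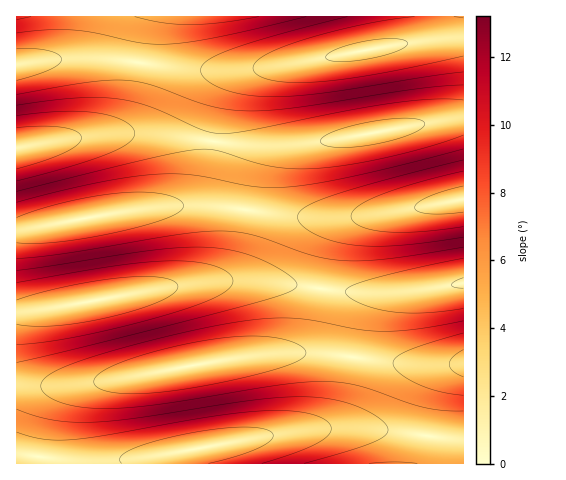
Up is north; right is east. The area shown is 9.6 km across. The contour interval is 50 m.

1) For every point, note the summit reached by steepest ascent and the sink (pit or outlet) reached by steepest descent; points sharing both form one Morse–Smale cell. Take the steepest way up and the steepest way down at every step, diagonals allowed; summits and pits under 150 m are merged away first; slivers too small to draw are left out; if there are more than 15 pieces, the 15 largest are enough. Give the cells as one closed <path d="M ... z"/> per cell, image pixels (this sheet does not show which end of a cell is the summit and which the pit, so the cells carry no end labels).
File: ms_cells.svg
<path d="M463 16l-446 0-1 131 92-13 50 0 76 10 53 2 49-6 127-22z"/><path d="M322 353l-48 0-23 3-173 29-61 0-1 68 30 5 44 4 41-3 40-5-2 10 295-1-1-99-51 1z"/><path d="M463 199l-77 14-44 5-48-1-76-11-54 0-147 24-1 82 25-2 128-23 49-6 44 0 89 11 47 0 65-9z"/><path d="M463 118l-127 22-49 6-53-2-76-10-50 0-87 13-5 1 0 81 10 1 85-17 53-7 54 0 76 11 48 1 44-5 74-13 4-1z"/><path d="M262 281l-68 2-138 25-39 4-1 72 6 2 42 0 25-2 131-24 54-7 48 0 90 12 52-2-1-80-65 9-47 0z"/><path d="M171 454l-74 8-41-3-39-5-1 9 152 1z"/>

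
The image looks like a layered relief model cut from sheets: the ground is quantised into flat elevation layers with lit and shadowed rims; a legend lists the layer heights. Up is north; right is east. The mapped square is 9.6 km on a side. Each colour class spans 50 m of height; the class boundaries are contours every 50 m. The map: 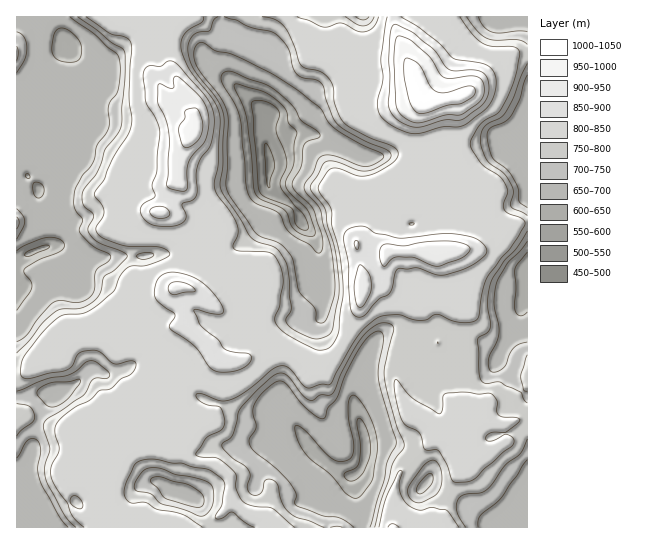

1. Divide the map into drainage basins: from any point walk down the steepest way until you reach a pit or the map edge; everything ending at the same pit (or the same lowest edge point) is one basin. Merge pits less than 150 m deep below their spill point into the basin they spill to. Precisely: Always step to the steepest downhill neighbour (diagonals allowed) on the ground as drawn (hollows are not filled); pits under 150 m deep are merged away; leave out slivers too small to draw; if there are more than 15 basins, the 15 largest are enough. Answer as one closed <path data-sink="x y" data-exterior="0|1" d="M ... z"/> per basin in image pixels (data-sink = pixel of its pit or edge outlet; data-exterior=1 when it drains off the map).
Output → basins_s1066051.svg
<path data-sink="366 449" data-exterior="0" d="M419 251l-29 0-9 14-17 9-3 8 0 17-2 12-20 43-8 9-20 5-14-13-15-8-12-3-15 1-6 5-7 11-28 0-7 4-23 25-3 8 0 16-3 5-16 4-23-2-6 5-7 11-21 8-5 17-8 13 1 26 10 26 424 1 1-109-6 0-21 5-22-11-5 0-5 10-1-5-19-20-4-20-8-13 2-20-4-15-19-29-3-43z"/><path data-sink="31 253" data-exterior="0" d="M109 16l-93 1 1 511 85 0-9-27-1-26 8-13 3-15 8-6 15-4 7-11 6-5 23 2 16-4 3-5 0-16 3-8 23-25 12-4-22-25-12-7 0-12-9-22 0-6 3-2 10 1 16 9 4 0 20-18-45-42-7-16-6-6-10-2 6-6 5-18 7-10-2-16 3-9 13-23 0-28-5-10-15-18-8-18 2-34-6-4-43 2z"/><path data-sink="270 165" data-exterior="0" d="M431 16l-264 1-2 40 8 18 19 24 3 27-16 32 0 21-7 10-5 18-6 6 10 2 6 6 7 16 45 42-20 18-4 0-16-9-10-1-3 2 0 6 9 22 0 12 12 7 22 25 23 0 11-14 17-3 23 8 18 16 15-3 5-2 8-9 17-36 4-11 1-25 3-8 17-9 9-14 36 0 8 2 16-4 21 0 6-1 10-10 1-11-5-10-5-18-5-3-26-3-19-10 1-16-5-14 0-14-4-16 0-12 4-10-4-6-5-20-7-12 0-9 4-8 17-19z"/><path data-sink="527 287" data-exterior="1" d="M527 223l-10 1-14 5-10 12-14 8-29 0-16 4-13-2-8 7 3 43 19 29 4 15 0 24 6 9 4 20 19 20 1 5 5-10 5 0 22 11 27-6z"/>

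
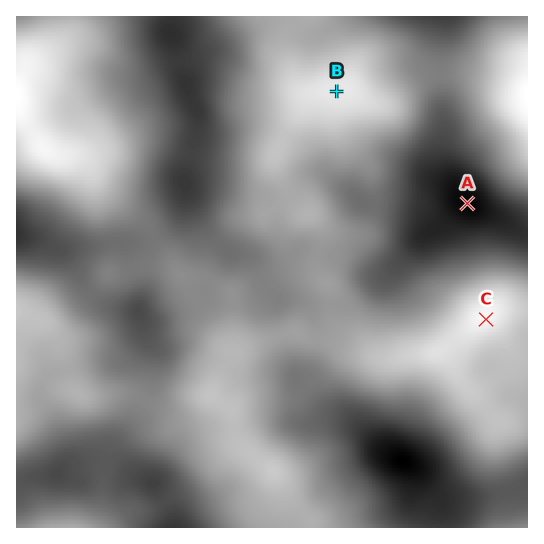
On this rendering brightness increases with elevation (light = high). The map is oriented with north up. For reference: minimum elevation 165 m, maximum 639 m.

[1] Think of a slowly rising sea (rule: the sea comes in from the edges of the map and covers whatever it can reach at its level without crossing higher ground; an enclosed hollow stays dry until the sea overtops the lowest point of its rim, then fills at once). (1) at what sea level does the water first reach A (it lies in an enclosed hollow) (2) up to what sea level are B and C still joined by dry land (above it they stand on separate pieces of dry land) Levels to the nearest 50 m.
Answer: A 250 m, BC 450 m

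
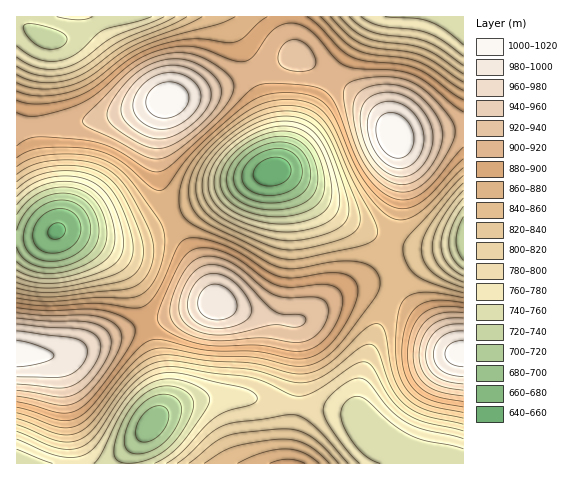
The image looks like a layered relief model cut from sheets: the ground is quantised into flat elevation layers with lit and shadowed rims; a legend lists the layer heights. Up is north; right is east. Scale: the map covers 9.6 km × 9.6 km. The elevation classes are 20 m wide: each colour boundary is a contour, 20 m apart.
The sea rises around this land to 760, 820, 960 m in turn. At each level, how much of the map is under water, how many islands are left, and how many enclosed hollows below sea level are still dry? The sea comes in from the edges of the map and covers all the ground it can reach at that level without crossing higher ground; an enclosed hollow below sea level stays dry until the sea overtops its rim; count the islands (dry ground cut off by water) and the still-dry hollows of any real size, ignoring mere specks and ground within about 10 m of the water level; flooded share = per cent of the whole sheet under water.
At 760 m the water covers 12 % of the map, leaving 0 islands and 1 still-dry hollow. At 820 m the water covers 28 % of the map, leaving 0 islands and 1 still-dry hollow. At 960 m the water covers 91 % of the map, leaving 3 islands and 0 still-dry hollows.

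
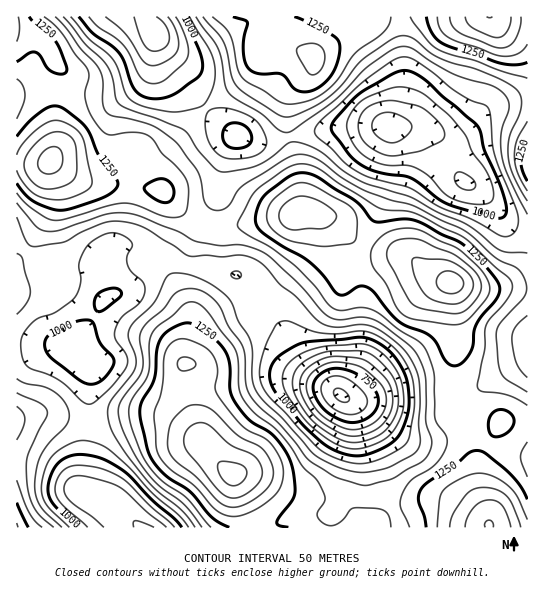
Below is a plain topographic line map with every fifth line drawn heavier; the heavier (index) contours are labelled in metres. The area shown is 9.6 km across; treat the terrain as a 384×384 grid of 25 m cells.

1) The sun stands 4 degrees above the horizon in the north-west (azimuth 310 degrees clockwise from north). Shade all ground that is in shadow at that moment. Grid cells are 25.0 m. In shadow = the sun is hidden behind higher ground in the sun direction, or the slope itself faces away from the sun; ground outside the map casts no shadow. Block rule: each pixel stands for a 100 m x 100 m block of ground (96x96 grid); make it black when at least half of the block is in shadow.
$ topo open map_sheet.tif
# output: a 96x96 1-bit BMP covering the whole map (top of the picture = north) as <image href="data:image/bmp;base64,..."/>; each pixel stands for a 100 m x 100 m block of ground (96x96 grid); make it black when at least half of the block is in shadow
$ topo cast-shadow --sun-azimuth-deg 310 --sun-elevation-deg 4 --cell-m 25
<image width="96" height="96" href="data:image/bmp;base64,Qk2+BAAAAAAAAD4AAAAoAAAAYAAAAGAAAAABAAEAAAAAAIAEAAATCwAAEwsAAAIAAAAAAAAA////AAAAAAD////4Af///AYAAD/////wAf///AAAAB/////gA////AAAAB/////AAf//+AAAAB////+AAf//+AAAAA////+AAf//8AAAAA////8AAP//4AAAAAf///4CAP//4AAAAAP///4CAH//wAAAAAH///wAAD//gAAAAAH///gAAB//AAAAAAH///AAAA//MAAAAAH//+AAAAf//gAAAAP//8AAAAH//wAAAAf//4AAAAH//4AAAB///wAAAAD//8AAAD///gAAAAB//8AAAB///gAAAAB//+AAAB///AAAAAD///AAAA//+AAAAAP///gAAAf/+AAAAB////wAAAEf8AAAAD////4AAAAA4AAAAH////4AAAAAAAAAAP////8AAAAAAAAAA/////8AAAAAAAAAB/////+AAB8AAAAAH/////+AD/8AAAAAf//////AH/8AAAAA///////AH/8AH4AAf//////gP/8Af4AAH//////gP/+D/4AAD//////gH////4AAA//////AH////wAAAf/////AD////gAAAP////+AH////gAAAH9///+//////gAAAf4f//9//////gAAA/wA//5//////wAAB/wAP/x//////4AAB/wAH/h//////4AAB/gAH/A//////8AAA/gAD+AP///9/8AAA/gAD+AD///4f//gB/AAB8AB///4P/////QAB4AAf//wH/////8AA4AAP//wD/////8AAgAAH+f4B/////8AAAAAB8H+H/////8AAwAAAYA///////8AP4AAAAAf//////8B/4AAAAAP//////8P/8AAAAAP//////4f/8AAAAAP//////4//+AAAAAP/////+A//+AAAAAH////+AAf/+AAAAAH////+AAP/+AAAAAD////+AAGf+AAAAAD/////AAAB8AAAeAH/////AAAAYAAH/AP//+f/AAAAAAA//Af//8P/AAAAAAD/+AP//4H/AAAAAAP/+AP//wH+AAAAAA//+AH//gD+AAAAAH//8AH//gB+AAAAB///8AD//AAcAAAAP///8AD//AAAAAAAf///4AB/+AAAAAAB////4AA/8AAAAAAD////wAAf8AAAAAAP////wAAP4AAD8AA/////wAAP4AAf+AD/////wAAHwAAf/AP/////wAADgAAP/A//////4AAAAAAH/A//////4AAAAAAH/A//////4AAA/8AD/g//////wAAA/+AB/A//////wAAB//AAAA//////z4AD//AAAAf/////v8AH//AAAAP//////8AP//AAACD////+/8AP//AAAfB//////8AP/+AAAfB///////4H/+AAAfA///////4B/+AAAfA///////8P3+AAAOAf//////8fh+AAAGAf//////8/g+AAAAAP//5///4/gfAAAAAH//w///4/gfAAAAAAf/gf//w/gfAAAAAAP/AD//wfAPAAAAAAD+AAH/gfAPAAAAAAB8AAH/gAAHAAAAAAA4AAD8="/>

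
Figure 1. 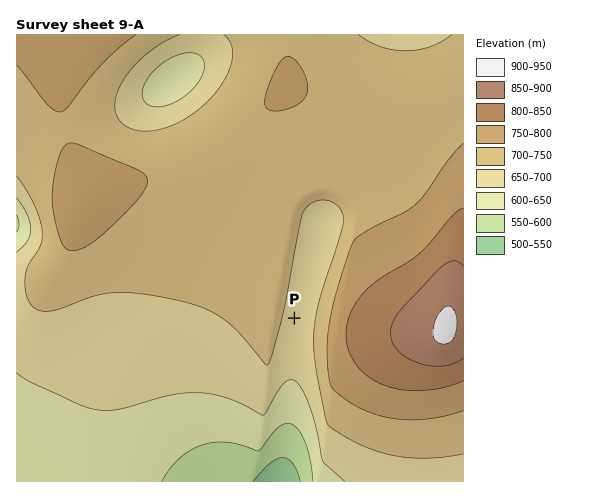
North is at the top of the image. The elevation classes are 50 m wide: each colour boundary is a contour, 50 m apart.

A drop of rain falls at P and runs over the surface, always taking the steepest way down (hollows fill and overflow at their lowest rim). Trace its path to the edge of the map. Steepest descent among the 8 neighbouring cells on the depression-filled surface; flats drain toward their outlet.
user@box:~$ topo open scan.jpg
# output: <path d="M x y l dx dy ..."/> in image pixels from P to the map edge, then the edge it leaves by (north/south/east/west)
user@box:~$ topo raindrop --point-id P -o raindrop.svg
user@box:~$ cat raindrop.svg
<path d="M294 318l4 2 0 9-1 1-2 21-1 1 0 27-1 1 0 31-1 2 0 12-1 2 0 9-1 1 0 7-2 1 0 6-1 1-1 11-3 10 0 4-3 4"/>
exit: south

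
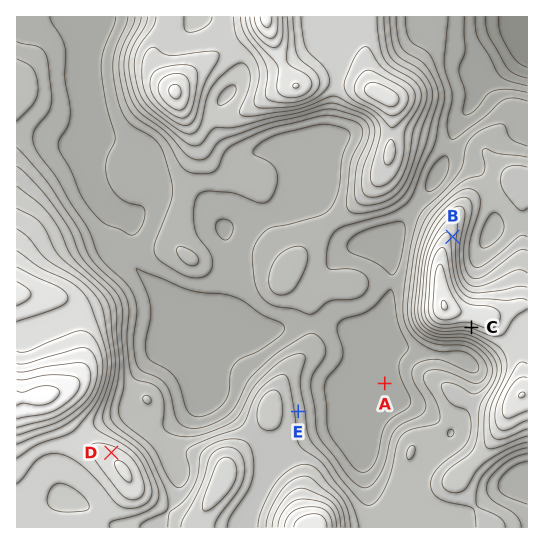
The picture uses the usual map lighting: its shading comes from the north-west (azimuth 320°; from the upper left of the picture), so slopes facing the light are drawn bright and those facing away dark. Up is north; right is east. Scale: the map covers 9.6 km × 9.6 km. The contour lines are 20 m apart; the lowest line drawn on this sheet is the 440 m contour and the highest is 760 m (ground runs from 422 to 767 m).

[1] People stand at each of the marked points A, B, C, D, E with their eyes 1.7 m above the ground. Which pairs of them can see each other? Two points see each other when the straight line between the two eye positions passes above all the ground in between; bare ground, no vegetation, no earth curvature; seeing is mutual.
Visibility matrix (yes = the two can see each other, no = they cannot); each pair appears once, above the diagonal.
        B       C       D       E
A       no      yes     no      yes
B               no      no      no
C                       yes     yes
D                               no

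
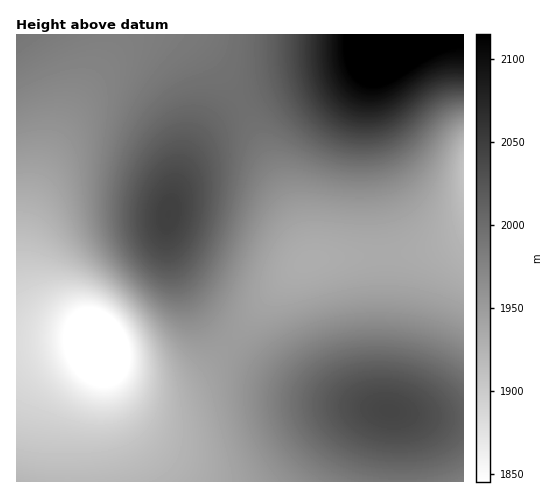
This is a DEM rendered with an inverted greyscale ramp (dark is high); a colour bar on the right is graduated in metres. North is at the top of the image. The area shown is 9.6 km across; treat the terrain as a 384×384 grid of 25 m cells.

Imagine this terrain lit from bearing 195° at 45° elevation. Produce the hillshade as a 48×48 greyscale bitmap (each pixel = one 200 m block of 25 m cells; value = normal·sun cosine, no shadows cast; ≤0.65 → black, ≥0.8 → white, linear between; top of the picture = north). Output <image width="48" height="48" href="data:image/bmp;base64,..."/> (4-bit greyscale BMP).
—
<image width="48" height="48" href="data:image/bmp;base64,Qk32BAAAAAAAAHYAAAAoAAAAMAAAADAAAAABAAQAAAAAAIAEAAATCwAAEwsAABAAAAAAAAAAAAAAABEREQAiIiIAMzMzAERERABVVVUAZmZmAHd3dwCIiIgAmZmZAKqqqgC7u7sAzMzMAN3d3QDu7u4A////AEREREREVVVVVVZmZmd3eIiImZmZmZmIiEREREREVVVVVWZmZnd3eIiImZmZmZmIiERERERERVVVVmZmZ3d3iIiJmZmZmYiIiERERERERFVVZmZmZ3d3iIiImZmZiIiId0REREREREVVZmZmd3d3iIiIiIiIiId3d0REREQzREVVZmZmd3d3eIiIiIiId3d2ZlVERDMzM0RWZmZnd3d3d3d3d3d3dmZmZVVEQzIiI0RWZmZ3d3d3d3d3d2ZmZlVVVVVEQyIiI0RWZnd2ZmZmZmZmZmVVVVRERFVEMyERI0Vmd3d2ZmZmZmZVVVVERERDM1VEMiERI0Vnd3d2ZmZlVVVVRERDMzMzM1VEMhESNFZ3d3d2ZmVVVUREQzMzMyIiM1VEMiIjRWeIiHd2ZlVVRERDMzMiIiIiIlVUMyM0V3iZiId2ZlVUREMzMyIiIiIiIlVURERWeJqpmId2ZlVUREMzMiIiIiIiI2VVVVZ4mru6qYd2ZlVURDMzMiIiIiIiM2ZlVmeavMy7qYh2ZlVUREMzMzIiIiIzM2ZmZ4ms3d3LqYh2ZlVUREQzMzMzMzMzM2ZneJrN7t3LqYh3ZlVVREREMzMzMzMzRGd3iavN7u3LqYh3ZmVVVERERERERERERHd4iazd7t3LqYd3ZmVVVVVERERERERERHd4mbzN3dy6mYd3ZmZVVVVVVVVVVVVVVXd4mavMzMuqmId3ZmZmZVVVVVVVVVVVVXd4iau7u7qpiHd2ZmZmZmZmZlVVVVVVVXd4iZqqqqmYh3dmZmZmZmZmZmZmZmVVVXd4iJmZmZiId3ZmZmZmZmZmZmZmZmZlVXd4iImZiIh3dmZmZmZmZnd3d3d2ZmZlVXd3iIiIh3d2ZmZmZmZmd3d3d3d3d2ZlVXd3d3d3d3ZmZmVWZmZnd3d3d3d3d3ZmVXd3d3d3dmZmVVVVVmZnd3iIiIiId3ZmVHd3d3d3ZmZVVVVVVmZ3d4iIiIiIh3dmVHd3d3d2ZlVVVVVVVWZ3eIiJmZmYiHdmVHd3d3dmZlVVRERVVWZ3eImZmZmZiIdmVHd3d3ZmZVVURERFVWZ3iImZqqqZmId2VXd3d3ZmZVVERERFVWZ3iJmaqqqqmYd2ZXd3d3ZmZVVERERFVWZ3iJmqqqqqmYh3Znd3d3ZmZVVERERFVWZ3iJmqq7uqqZiHd3d3d3ZmZVVURERFVWZ3iJmqu7uqqZiIiXd3d3ZmZVVURERFVWZ3iJmqq7uqqZmZqnd3d2ZmZlVVRERVVWZ3iJmqqruqqZmavHd3d2ZmZlVVVEVVVWZ3iJmaqqqqqZqrzXd3d2ZmZlVVVVVVVmZ3eImZqqqqqqqrzXd3dmZmZmVVVVVVVmZ3eIiZmZmZmaq7zXd3ZmZmZmVVVVVVVmZ3d4iIiZmZmaq7zGZmZmZmZmZVVVVVZmZnd3eIiIiZmZqqu2ZmZmZmZmZlVVVVZmZnd3d3eIiIiZmaqmZmZmZmZmZmVVVWZmZmd3d3d3eIiIiIiGZmZmZmZmZmZVVmZmZmZnd3d3eIiIiIhw=="/>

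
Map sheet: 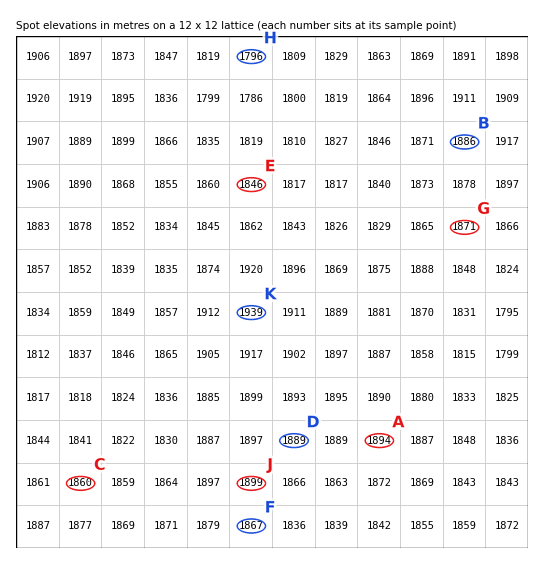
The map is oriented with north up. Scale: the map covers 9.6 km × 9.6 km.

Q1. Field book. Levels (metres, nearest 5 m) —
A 1895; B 1885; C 1860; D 1890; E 1845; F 1865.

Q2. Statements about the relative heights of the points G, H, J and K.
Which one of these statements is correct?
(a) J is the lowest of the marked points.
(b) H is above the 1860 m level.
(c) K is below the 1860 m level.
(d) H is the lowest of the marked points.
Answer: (d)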